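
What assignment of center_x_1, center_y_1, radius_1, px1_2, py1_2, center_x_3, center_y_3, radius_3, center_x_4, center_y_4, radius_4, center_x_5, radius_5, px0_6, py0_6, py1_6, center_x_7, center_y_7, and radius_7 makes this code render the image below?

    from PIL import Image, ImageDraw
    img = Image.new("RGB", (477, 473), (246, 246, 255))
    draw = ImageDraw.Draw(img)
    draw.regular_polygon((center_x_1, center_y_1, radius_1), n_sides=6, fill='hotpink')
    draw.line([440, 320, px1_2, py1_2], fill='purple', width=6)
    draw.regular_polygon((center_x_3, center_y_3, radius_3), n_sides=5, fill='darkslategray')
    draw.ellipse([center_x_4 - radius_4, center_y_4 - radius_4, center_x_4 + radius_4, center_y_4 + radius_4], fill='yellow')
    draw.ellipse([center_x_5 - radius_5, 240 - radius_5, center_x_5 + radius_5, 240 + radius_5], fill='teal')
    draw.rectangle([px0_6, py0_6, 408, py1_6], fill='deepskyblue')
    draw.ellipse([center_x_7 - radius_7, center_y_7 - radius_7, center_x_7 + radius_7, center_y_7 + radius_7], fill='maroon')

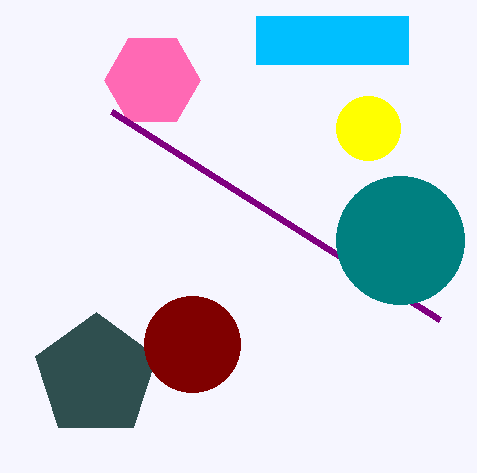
center_x_1 = 152, center_y_1 = 80, radius_1 = 48, px1_2 = 112, py1_2 = 112, center_x_3 = 96, center_y_3 = 376, radius_3 = 64, center_x_4 = 368, center_y_4 = 128, radius_4 = 32, center_x_5 = 400, radius_5 = 64, px0_6 = 256, py0_6 = 16, py1_6 = 64, center_x_7 = 192, center_y_7 = 344, radius_7 = 48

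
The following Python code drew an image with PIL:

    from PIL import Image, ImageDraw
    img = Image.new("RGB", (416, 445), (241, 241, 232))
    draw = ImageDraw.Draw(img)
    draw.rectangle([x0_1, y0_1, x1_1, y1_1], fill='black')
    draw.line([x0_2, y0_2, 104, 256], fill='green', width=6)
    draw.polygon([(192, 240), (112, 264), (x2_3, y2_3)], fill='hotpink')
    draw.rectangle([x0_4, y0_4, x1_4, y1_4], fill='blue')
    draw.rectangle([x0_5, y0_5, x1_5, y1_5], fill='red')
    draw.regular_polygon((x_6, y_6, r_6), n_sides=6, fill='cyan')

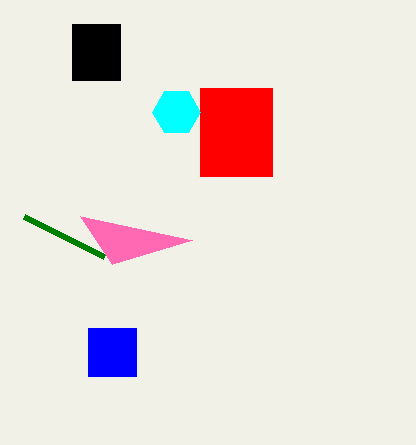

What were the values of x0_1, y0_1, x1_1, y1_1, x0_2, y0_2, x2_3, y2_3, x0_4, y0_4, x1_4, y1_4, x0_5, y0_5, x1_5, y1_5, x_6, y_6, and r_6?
x0_1 = 72; y0_1 = 24; x1_1 = 120; y1_1 = 80; x0_2 = 24; y0_2 = 216; x2_3 = 80; y2_3 = 216; x0_4 = 88; y0_4 = 328; x1_4 = 136; y1_4 = 376; x0_5 = 200; y0_5 = 88; x1_5 = 272; y1_5 = 176; x_6 = 176; y_6 = 112; r_6 = 24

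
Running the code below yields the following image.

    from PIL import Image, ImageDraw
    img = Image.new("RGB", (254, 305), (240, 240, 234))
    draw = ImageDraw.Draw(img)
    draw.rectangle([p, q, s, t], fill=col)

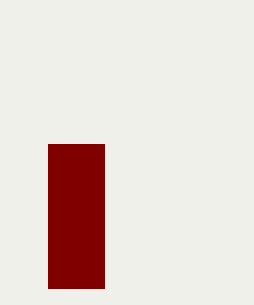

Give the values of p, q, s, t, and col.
p = 48; q = 144; s = 104; t = 288; col = 'maroon'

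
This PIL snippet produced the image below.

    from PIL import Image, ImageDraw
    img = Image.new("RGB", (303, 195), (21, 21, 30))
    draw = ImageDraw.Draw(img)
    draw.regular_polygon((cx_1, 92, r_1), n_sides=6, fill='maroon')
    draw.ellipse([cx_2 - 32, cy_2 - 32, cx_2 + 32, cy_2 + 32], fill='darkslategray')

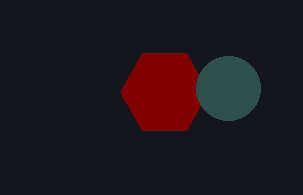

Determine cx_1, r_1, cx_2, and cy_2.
cx_1 = 164, r_1 = 44, cx_2 = 228, cy_2 = 88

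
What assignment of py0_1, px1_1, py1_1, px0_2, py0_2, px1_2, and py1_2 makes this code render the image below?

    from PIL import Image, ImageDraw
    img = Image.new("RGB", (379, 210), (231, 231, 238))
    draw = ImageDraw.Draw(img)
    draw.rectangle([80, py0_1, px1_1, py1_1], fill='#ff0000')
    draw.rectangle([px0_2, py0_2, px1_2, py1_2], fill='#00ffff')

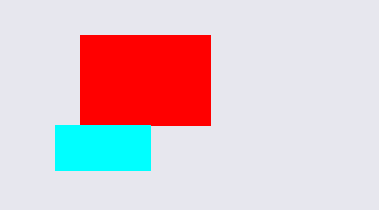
py0_1 = 35; px1_1 = 210; py1_1 = 125; px0_2 = 55; py0_2 = 125; px1_2 = 150; py1_2 = 170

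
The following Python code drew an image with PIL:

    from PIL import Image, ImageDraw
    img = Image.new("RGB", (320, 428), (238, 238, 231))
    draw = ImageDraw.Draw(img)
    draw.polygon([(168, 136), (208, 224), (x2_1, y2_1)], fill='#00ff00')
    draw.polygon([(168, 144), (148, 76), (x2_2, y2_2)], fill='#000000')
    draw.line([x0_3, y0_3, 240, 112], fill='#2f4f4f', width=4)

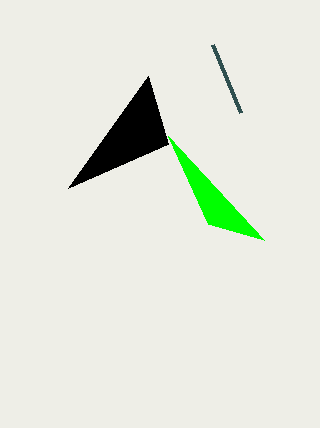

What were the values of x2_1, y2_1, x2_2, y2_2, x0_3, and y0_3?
x2_1 = 264
y2_1 = 240
x2_2 = 68
y2_2 = 188
x0_3 = 212
y0_3 = 44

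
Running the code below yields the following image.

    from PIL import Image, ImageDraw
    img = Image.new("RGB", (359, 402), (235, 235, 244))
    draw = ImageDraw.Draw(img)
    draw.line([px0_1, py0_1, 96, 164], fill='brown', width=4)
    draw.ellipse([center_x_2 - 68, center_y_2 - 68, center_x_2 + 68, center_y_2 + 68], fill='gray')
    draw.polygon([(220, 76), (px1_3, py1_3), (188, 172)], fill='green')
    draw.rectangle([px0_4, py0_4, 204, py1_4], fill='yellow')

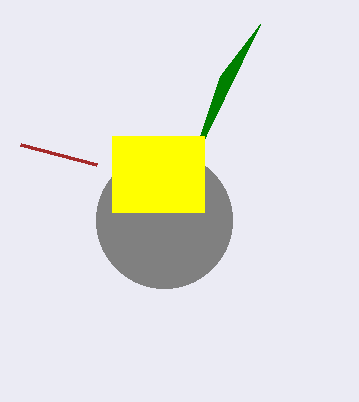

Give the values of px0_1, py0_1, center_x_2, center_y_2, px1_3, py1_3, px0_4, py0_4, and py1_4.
px0_1 = 20
py0_1 = 144
center_x_2 = 164
center_y_2 = 220
px1_3 = 260
py1_3 = 24
px0_4 = 112
py0_4 = 136
py1_4 = 212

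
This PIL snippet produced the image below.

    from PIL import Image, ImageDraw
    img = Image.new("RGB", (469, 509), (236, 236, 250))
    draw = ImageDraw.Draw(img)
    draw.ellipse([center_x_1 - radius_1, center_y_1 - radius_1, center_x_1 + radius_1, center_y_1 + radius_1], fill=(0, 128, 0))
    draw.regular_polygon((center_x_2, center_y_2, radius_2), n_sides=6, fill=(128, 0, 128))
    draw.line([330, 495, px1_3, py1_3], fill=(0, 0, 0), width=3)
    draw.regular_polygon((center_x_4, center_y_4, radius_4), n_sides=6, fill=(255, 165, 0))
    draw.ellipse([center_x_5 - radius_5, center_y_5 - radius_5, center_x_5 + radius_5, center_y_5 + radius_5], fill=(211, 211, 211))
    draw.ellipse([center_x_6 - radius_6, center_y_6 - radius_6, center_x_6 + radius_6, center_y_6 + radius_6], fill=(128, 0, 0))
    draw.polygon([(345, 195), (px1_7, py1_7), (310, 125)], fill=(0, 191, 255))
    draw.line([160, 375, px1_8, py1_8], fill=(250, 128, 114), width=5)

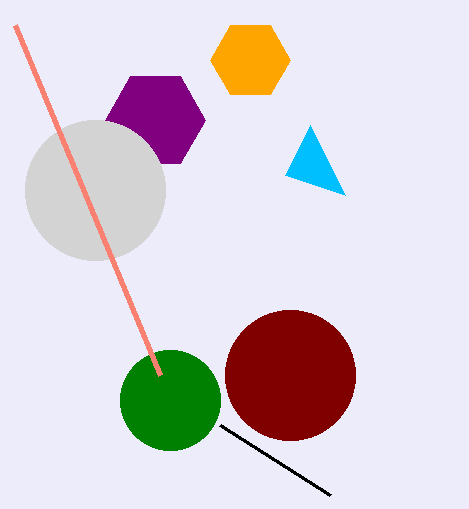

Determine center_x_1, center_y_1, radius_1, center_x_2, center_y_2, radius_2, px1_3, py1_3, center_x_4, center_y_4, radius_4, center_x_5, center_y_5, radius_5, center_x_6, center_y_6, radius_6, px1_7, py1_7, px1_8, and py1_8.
center_x_1 = 170, center_y_1 = 400, radius_1 = 50, center_x_2 = 155, center_y_2 = 120, radius_2 = 50, px1_3 = 220, py1_3 = 425, center_x_4 = 250, center_y_4 = 60, radius_4 = 40, center_x_5 = 95, center_y_5 = 190, radius_5 = 70, center_x_6 = 290, center_y_6 = 375, radius_6 = 65, px1_7 = 285, py1_7 = 175, px1_8 = 15, py1_8 = 25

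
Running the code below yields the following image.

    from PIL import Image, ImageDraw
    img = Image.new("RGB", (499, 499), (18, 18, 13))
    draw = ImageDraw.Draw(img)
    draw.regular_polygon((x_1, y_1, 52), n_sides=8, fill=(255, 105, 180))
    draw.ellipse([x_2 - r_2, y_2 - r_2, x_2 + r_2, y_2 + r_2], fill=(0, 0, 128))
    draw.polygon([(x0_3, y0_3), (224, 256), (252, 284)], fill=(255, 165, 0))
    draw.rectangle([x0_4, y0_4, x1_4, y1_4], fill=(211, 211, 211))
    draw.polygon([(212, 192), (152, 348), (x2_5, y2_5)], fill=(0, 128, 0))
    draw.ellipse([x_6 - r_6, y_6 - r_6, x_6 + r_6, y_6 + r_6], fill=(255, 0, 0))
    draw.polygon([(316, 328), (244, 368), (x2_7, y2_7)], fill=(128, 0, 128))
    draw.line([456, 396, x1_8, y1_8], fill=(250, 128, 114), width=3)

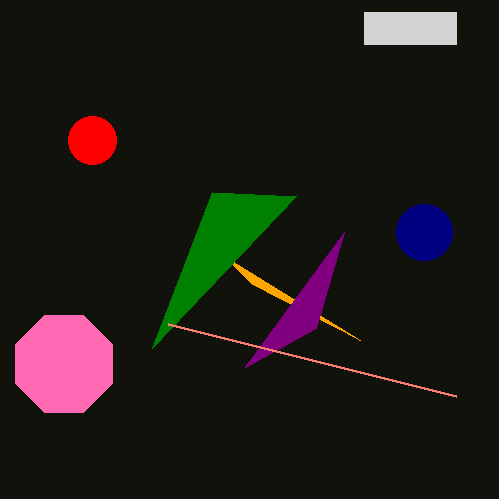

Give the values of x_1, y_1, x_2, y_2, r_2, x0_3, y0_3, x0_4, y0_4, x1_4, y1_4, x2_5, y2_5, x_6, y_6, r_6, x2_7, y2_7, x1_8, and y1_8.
x_1 = 64, y_1 = 364, x_2 = 424, y_2 = 232, r_2 = 28, x0_3 = 360, y0_3 = 340, x0_4 = 364, y0_4 = 12, x1_4 = 456, y1_4 = 44, x2_5 = 296, y2_5 = 196, x_6 = 92, y_6 = 140, r_6 = 24, x2_7 = 344, y2_7 = 232, x1_8 = 168, y1_8 = 324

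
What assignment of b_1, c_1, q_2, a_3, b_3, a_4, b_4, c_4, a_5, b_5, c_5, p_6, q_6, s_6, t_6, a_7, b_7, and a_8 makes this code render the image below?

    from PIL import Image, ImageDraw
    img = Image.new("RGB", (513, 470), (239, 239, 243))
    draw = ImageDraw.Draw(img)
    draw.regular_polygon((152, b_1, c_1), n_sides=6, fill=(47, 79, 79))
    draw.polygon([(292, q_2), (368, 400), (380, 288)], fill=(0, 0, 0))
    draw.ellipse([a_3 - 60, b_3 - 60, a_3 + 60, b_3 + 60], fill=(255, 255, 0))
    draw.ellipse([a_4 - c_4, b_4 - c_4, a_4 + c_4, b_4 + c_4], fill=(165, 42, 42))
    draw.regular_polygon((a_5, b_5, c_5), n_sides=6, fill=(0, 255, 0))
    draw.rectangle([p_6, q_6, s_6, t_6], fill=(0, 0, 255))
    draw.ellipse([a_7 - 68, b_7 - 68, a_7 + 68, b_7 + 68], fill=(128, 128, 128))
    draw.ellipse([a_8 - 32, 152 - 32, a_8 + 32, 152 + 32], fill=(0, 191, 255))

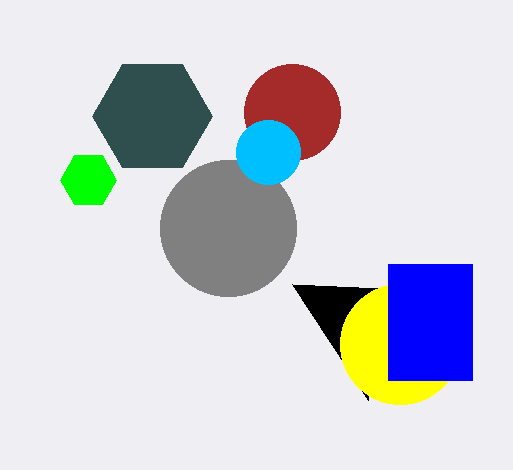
b_1 = 116
c_1 = 60
q_2 = 284
a_3 = 400
b_3 = 344
a_4 = 292
b_4 = 112
c_4 = 48
a_5 = 88
b_5 = 180
c_5 = 28
p_6 = 388
q_6 = 264
s_6 = 472
t_6 = 380
a_7 = 228
b_7 = 228
a_8 = 268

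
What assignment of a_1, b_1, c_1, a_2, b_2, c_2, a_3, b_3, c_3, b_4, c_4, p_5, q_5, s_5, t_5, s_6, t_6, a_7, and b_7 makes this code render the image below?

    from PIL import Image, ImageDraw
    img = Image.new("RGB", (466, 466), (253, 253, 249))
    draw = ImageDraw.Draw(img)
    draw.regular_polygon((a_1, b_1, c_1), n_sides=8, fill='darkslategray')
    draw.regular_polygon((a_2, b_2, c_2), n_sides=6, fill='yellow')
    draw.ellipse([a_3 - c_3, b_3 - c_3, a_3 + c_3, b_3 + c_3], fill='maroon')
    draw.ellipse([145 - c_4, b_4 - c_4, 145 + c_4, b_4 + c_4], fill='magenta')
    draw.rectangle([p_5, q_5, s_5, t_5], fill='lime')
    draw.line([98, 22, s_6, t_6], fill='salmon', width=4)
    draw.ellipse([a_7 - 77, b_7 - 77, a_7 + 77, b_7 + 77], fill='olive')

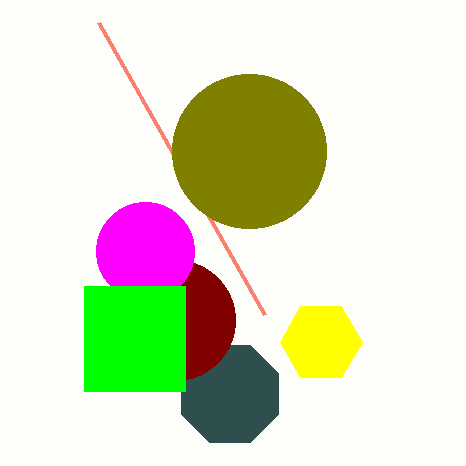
a_1 = 230
b_1 = 394
c_1 = 53
a_2 = 321
b_2 = 342
c_2 = 41
a_3 = 175
b_3 = 320
c_3 = 60
b_4 = 251
c_4 = 49
p_5 = 84
q_5 = 286
s_5 = 185
t_5 = 391
s_6 = 264
t_6 = 314
a_7 = 249
b_7 = 151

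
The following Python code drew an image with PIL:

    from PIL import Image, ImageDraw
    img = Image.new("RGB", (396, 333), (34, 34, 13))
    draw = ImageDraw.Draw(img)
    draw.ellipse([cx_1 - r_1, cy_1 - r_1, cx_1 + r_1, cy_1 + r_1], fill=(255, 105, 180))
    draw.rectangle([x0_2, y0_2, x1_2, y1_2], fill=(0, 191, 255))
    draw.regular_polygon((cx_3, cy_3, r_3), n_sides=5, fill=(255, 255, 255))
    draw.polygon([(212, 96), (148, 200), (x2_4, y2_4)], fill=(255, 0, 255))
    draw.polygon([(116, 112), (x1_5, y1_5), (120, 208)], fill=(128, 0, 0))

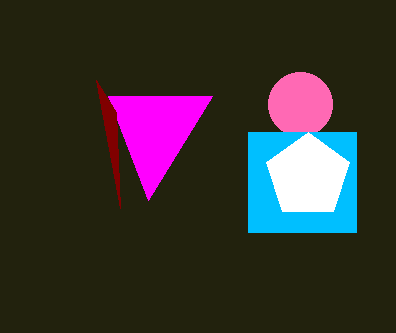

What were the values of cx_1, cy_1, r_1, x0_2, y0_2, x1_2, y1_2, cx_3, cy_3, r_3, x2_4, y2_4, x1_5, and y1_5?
cx_1 = 300
cy_1 = 104
r_1 = 32
x0_2 = 248
y0_2 = 132
x1_2 = 356
y1_2 = 232
cx_3 = 308
cy_3 = 176
r_3 = 44
x2_4 = 108
y2_4 = 96
x1_5 = 96
y1_5 = 80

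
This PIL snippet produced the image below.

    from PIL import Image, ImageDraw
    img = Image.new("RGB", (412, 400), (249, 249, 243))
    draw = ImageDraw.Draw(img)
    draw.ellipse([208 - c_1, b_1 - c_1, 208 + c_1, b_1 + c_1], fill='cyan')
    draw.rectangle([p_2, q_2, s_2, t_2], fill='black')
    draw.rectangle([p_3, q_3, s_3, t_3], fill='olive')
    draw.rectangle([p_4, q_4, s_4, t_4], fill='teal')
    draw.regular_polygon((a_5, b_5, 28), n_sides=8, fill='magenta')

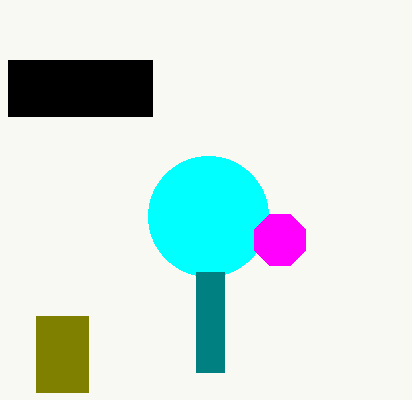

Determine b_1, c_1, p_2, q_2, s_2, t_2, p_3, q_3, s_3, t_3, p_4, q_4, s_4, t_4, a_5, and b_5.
b_1 = 216; c_1 = 60; p_2 = 8; q_2 = 60; s_2 = 152; t_2 = 116; p_3 = 36; q_3 = 316; s_3 = 88; t_3 = 392; p_4 = 196; q_4 = 272; s_4 = 224; t_4 = 372; a_5 = 280; b_5 = 240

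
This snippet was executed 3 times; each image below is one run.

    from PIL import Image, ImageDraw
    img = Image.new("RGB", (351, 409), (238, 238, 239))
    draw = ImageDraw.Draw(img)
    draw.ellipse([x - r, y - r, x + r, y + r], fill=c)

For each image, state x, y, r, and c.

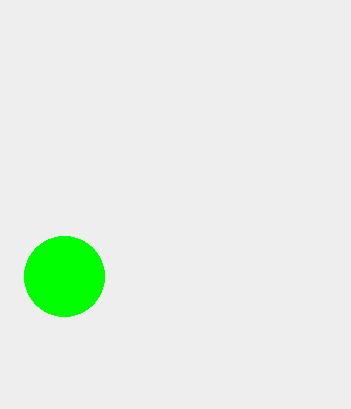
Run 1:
x = 64; y = 276; r = 40; c = 'lime'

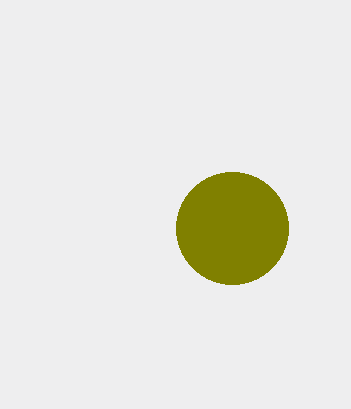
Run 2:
x = 232
y = 228
r = 56
c = 'olive'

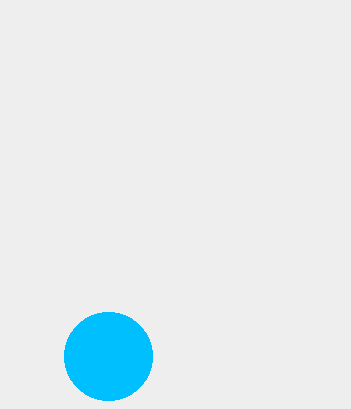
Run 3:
x = 108; y = 356; r = 44; c = 'deepskyblue'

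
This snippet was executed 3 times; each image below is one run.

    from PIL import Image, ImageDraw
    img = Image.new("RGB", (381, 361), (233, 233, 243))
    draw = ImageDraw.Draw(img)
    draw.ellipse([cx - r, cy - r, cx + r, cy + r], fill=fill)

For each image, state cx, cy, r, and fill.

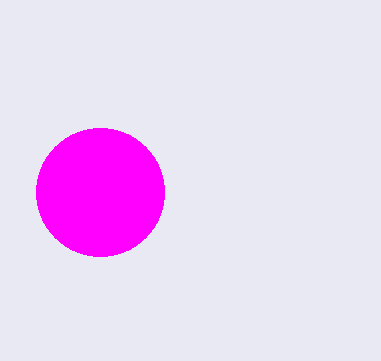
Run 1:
cx = 100
cy = 192
r = 64
fill = 'magenta'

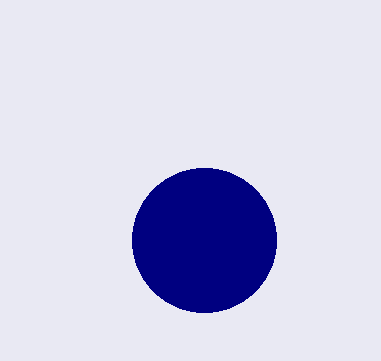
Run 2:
cx = 204, cy = 240, r = 72, fill = 'navy'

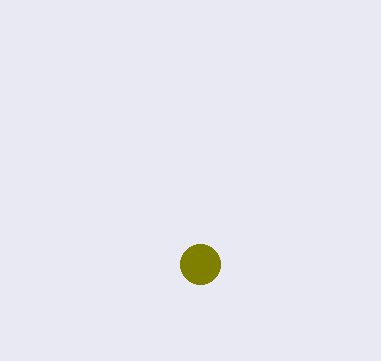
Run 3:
cx = 200, cy = 264, r = 20, fill = 'olive'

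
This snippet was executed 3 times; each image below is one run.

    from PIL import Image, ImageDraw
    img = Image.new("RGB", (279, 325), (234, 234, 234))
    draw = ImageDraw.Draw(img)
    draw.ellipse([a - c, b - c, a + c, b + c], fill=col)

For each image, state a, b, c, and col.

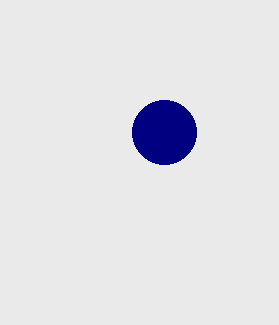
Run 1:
a = 164, b = 132, c = 32, col = 'navy'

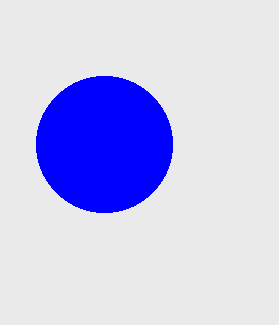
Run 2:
a = 104; b = 144; c = 68; col = 'blue'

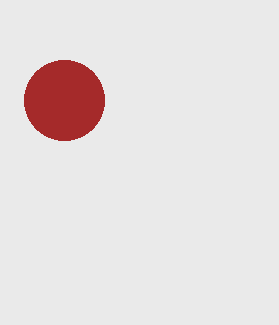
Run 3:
a = 64; b = 100; c = 40; col = 'brown'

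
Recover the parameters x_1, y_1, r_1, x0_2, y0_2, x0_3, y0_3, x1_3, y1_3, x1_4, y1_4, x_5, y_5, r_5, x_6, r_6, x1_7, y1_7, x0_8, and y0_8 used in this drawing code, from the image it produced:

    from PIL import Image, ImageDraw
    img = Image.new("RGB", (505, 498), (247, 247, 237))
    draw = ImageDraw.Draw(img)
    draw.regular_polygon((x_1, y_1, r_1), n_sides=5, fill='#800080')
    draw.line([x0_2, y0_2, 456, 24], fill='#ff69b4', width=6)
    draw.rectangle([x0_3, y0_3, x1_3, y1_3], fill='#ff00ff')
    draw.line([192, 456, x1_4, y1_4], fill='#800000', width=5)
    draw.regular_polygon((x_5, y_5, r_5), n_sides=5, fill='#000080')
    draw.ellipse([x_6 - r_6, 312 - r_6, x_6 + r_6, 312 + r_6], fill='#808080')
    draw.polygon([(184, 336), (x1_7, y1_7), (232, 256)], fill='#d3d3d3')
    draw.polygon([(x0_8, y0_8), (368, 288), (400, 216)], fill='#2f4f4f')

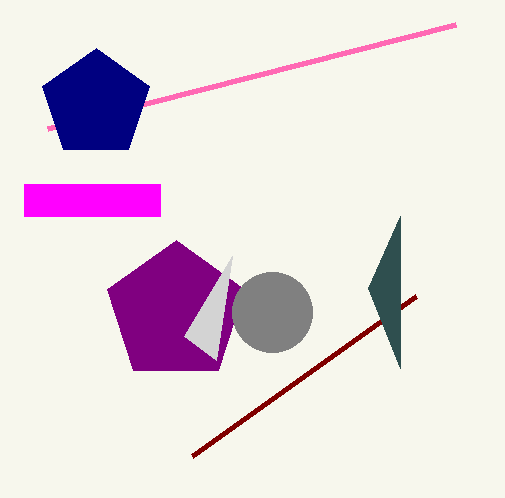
x_1 = 176, y_1 = 312, r_1 = 72, x0_2 = 48, y0_2 = 128, x0_3 = 24, y0_3 = 184, x1_3 = 160, y1_3 = 216, x1_4 = 416, y1_4 = 296, x_5 = 96, y_5 = 104, r_5 = 56, x_6 = 272, r_6 = 40, x1_7 = 216, y1_7 = 360, x0_8 = 400, y0_8 = 368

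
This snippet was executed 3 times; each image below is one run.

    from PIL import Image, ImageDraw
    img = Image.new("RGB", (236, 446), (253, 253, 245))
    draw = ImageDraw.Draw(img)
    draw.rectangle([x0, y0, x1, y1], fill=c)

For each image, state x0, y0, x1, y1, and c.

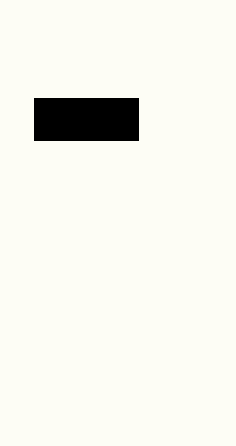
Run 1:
x0 = 34, y0 = 98, x1 = 138, y1 = 140, c = 'black'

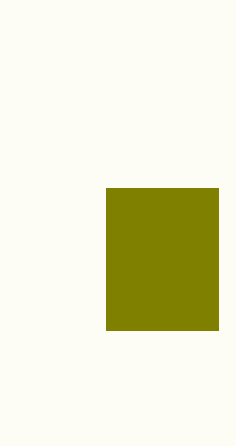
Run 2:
x0 = 106
y0 = 188
x1 = 218
y1 = 330
c = 'olive'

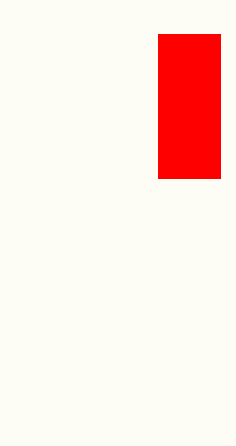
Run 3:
x0 = 158; y0 = 34; x1 = 220; y1 = 178; c = 'red'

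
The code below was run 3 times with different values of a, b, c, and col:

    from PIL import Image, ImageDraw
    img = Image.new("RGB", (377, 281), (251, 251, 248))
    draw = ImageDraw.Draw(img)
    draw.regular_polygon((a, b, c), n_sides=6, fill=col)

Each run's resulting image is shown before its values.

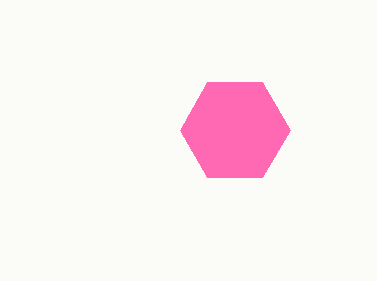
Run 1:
a = 235; b = 130; c = 55; col = 'hotpink'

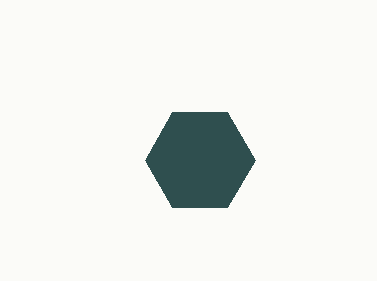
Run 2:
a = 200
b = 160
c = 55
col = 'darkslategray'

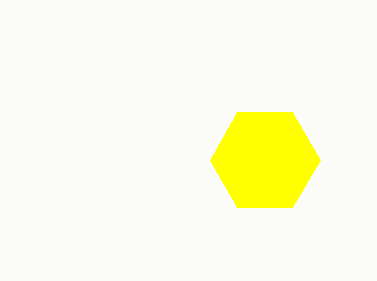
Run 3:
a = 265, b = 160, c = 55, col = 'yellow'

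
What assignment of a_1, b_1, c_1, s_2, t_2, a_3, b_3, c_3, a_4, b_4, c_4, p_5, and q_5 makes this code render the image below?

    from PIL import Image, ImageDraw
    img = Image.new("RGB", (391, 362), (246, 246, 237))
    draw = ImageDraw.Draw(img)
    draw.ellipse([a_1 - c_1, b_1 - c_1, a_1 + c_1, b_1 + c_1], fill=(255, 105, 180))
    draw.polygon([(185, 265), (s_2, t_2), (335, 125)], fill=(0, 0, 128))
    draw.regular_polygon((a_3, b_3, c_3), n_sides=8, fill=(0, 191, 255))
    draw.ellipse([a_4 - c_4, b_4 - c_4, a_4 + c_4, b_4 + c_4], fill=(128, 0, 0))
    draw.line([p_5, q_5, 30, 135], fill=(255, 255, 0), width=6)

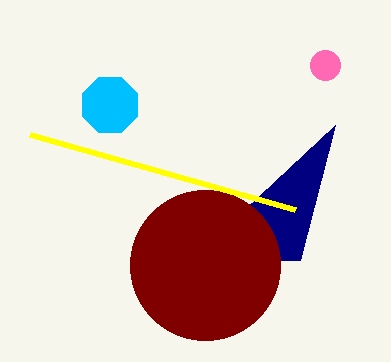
a_1 = 325; b_1 = 65; c_1 = 15; s_2 = 300; t_2 = 260; a_3 = 110; b_3 = 105; c_3 = 30; a_4 = 205; b_4 = 265; c_4 = 75; p_5 = 295; q_5 = 210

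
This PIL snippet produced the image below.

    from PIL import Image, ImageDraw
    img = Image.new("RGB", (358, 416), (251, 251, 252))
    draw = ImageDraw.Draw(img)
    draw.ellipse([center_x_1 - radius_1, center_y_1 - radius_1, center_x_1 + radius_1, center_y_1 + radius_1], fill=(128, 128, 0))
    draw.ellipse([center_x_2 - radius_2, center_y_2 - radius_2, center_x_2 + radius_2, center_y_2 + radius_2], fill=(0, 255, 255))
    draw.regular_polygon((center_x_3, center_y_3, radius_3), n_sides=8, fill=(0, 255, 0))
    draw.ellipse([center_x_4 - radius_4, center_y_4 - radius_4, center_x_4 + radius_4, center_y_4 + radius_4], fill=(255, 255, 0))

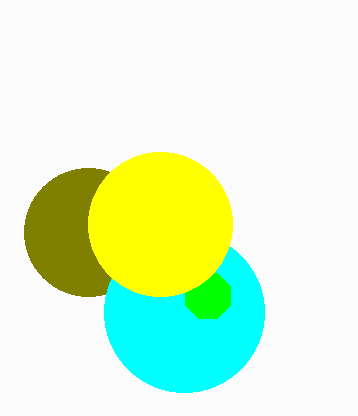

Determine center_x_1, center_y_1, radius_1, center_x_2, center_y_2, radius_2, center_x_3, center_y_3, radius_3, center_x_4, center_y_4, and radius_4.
center_x_1 = 88, center_y_1 = 232, radius_1 = 64, center_x_2 = 184, center_y_2 = 312, radius_2 = 80, center_x_3 = 208, center_y_3 = 296, radius_3 = 24, center_x_4 = 160, center_y_4 = 224, radius_4 = 72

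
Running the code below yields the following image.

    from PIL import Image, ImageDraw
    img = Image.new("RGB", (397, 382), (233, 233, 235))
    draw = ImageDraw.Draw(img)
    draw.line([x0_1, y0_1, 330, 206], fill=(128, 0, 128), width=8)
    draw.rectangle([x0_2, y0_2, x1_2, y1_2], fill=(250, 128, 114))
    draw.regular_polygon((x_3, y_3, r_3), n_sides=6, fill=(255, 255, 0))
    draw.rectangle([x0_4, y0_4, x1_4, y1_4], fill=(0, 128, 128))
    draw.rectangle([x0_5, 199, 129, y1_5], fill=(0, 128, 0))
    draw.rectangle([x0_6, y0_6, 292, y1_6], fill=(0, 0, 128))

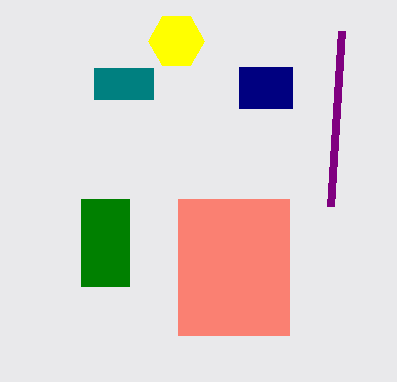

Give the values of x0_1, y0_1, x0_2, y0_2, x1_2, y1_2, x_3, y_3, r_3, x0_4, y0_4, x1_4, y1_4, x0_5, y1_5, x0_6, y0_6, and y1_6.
x0_1 = 341
y0_1 = 31
x0_2 = 178
y0_2 = 199
x1_2 = 289
y1_2 = 335
x_3 = 176
y_3 = 41
r_3 = 28
x0_4 = 94
y0_4 = 68
x1_4 = 153
y1_4 = 99
x0_5 = 81
y1_5 = 286
x0_6 = 239
y0_6 = 67
y1_6 = 108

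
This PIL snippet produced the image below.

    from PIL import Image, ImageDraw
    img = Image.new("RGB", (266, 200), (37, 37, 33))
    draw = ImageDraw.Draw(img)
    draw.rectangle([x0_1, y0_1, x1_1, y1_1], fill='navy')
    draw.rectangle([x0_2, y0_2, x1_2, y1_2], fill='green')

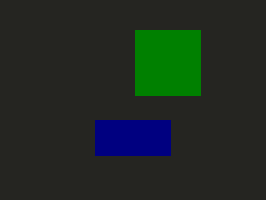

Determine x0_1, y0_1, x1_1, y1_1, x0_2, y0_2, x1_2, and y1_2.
x0_1 = 95, y0_1 = 120, x1_1 = 170, y1_1 = 155, x0_2 = 135, y0_2 = 30, x1_2 = 200, y1_2 = 95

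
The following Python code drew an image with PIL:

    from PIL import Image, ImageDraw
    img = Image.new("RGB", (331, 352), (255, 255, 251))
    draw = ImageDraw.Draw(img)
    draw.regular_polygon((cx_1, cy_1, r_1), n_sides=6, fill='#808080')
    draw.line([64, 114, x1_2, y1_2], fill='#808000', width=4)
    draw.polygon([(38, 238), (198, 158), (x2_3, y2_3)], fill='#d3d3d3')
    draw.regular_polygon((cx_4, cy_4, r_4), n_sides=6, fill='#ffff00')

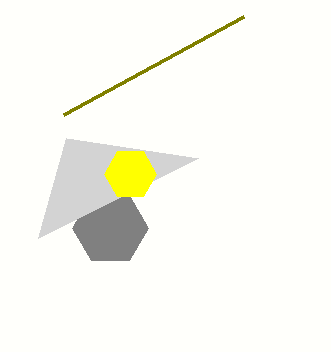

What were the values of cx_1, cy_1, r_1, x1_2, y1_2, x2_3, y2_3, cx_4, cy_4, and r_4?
cx_1 = 110
cy_1 = 228
r_1 = 38
x1_2 = 244
y1_2 = 16
x2_3 = 66
y2_3 = 138
cx_4 = 130
cy_4 = 174
r_4 = 26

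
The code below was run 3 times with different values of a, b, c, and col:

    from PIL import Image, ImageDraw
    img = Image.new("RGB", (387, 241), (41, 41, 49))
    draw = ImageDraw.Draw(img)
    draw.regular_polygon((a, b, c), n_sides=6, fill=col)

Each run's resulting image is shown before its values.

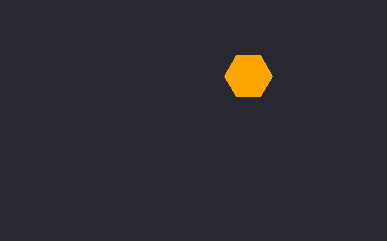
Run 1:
a = 248, b = 76, c = 24, col = 'orange'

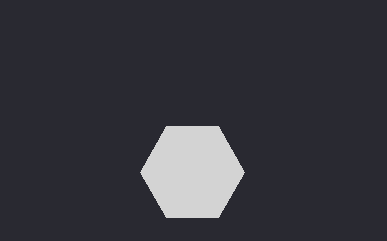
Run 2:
a = 192, b = 172, c = 52, col = 'lightgray'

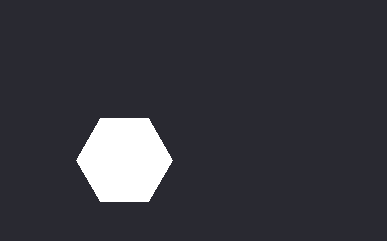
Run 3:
a = 124
b = 160
c = 48
col = 'white'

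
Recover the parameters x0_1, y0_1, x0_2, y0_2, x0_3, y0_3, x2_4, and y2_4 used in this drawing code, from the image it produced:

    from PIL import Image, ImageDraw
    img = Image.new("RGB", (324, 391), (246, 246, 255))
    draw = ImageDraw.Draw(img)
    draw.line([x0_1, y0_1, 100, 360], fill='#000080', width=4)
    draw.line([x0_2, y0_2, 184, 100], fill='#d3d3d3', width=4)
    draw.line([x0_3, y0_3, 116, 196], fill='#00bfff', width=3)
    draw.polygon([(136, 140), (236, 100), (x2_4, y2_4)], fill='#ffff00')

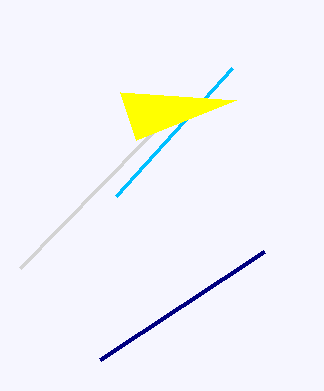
x0_1 = 264
y0_1 = 252
x0_2 = 20
y0_2 = 268
x0_3 = 232
y0_3 = 68
x2_4 = 120
y2_4 = 92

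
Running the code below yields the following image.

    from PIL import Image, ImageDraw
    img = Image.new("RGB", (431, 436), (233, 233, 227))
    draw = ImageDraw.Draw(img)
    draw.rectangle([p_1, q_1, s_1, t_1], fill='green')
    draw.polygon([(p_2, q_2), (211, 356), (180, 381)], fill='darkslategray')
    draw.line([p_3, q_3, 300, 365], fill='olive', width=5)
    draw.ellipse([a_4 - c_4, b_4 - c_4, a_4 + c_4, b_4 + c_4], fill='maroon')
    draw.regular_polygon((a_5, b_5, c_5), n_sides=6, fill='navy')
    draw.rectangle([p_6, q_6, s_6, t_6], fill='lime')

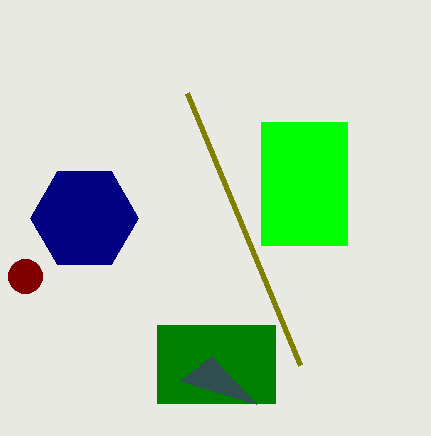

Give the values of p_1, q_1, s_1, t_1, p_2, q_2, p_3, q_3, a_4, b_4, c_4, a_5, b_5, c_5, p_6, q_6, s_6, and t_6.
p_1 = 157, q_1 = 325, s_1 = 275, t_1 = 403, p_2 = 256, q_2 = 404, p_3 = 187, q_3 = 93, a_4 = 25, b_4 = 276, c_4 = 17, a_5 = 84, b_5 = 218, c_5 = 54, p_6 = 261, q_6 = 122, s_6 = 347, t_6 = 245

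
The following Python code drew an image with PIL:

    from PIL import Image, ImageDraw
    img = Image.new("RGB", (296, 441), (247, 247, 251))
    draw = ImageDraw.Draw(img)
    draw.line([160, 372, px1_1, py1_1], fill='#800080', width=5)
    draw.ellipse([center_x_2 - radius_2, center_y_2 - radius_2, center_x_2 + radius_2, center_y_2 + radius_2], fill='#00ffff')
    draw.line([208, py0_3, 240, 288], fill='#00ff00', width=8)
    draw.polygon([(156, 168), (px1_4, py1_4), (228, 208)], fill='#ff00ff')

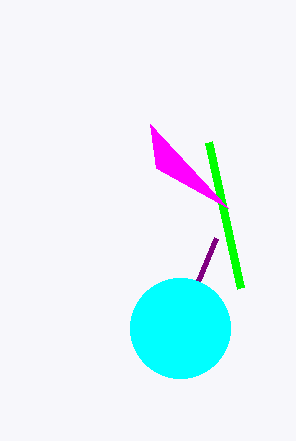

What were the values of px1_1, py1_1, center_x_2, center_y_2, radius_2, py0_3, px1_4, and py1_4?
px1_1 = 216; py1_1 = 238; center_x_2 = 180; center_y_2 = 328; radius_2 = 50; py0_3 = 142; px1_4 = 150; py1_4 = 124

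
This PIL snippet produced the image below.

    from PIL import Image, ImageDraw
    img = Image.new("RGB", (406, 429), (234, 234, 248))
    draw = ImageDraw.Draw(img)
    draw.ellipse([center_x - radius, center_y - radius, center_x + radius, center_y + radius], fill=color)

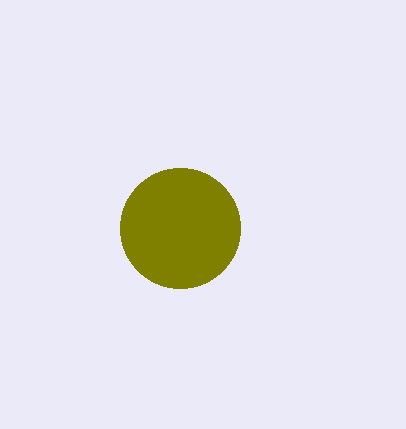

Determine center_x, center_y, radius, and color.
center_x = 180; center_y = 228; radius = 60; color = 'olive'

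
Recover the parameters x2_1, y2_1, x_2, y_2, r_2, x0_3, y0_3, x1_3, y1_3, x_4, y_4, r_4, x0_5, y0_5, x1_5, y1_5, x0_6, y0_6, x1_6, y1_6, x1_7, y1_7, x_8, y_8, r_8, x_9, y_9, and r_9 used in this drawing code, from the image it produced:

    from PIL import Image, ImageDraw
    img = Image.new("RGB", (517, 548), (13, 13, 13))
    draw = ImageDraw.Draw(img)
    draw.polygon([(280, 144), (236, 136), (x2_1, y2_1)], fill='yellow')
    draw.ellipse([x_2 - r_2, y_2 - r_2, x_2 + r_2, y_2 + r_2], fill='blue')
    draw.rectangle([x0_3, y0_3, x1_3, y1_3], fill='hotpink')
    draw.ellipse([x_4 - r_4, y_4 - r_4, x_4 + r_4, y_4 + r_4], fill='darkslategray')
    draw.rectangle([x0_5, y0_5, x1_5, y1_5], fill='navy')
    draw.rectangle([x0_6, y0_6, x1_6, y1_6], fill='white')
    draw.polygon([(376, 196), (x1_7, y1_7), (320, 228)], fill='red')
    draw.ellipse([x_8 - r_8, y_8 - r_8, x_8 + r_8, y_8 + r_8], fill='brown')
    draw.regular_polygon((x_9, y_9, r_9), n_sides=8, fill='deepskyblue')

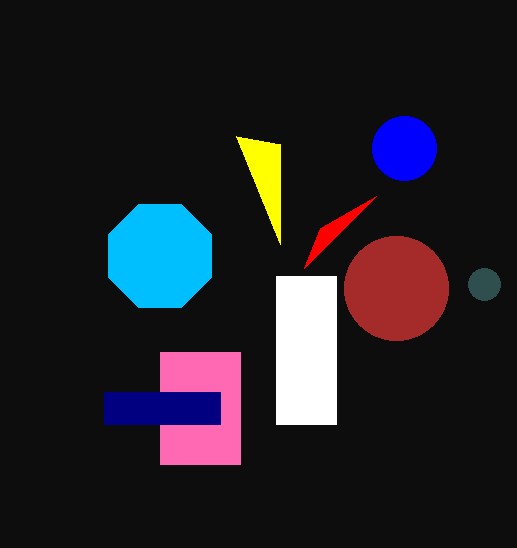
x2_1 = 280; y2_1 = 244; x_2 = 404; y_2 = 148; r_2 = 32; x0_3 = 160; y0_3 = 352; x1_3 = 240; y1_3 = 464; x_4 = 484; y_4 = 284; r_4 = 16; x0_5 = 104; y0_5 = 392; x1_5 = 220; y1_5 = 424; x0_6 = 276; y0_6 = 276; x1_6 = 336; y1_6 = 424; x1_7 = 304; y1_7 = 268; x_8 = 396; y_8 = 288; r_8 = 52; x_9 = 160; y_9 = 256; r_9 = 56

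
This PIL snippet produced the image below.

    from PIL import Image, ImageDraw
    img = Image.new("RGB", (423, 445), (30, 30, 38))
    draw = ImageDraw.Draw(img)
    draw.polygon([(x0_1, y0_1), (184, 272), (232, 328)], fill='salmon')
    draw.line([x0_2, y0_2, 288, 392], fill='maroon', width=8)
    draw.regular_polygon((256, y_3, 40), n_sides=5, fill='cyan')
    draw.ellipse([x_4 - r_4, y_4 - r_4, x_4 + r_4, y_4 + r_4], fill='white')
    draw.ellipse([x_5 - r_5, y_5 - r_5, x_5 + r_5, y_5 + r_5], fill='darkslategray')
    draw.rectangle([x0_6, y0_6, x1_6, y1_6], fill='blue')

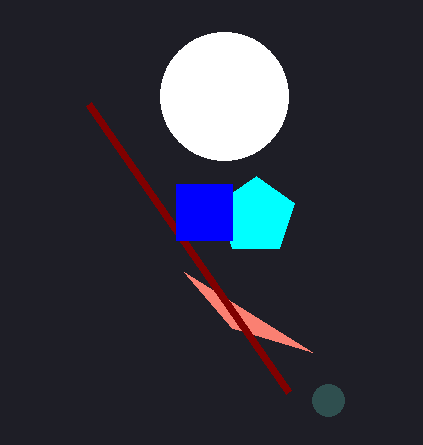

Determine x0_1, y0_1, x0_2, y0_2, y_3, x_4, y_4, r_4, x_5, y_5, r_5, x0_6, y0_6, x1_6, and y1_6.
x0_1 = 312
y0_1 = 352
x0_2 = 88
y0_2 = 104
y_3 = 216
x_4 = 224
y_4 = 96
r_4 = 64
x_5 = 328
y_5 = 400
r_5 = 16
x0_6 = 176
y0_6 = 184
x1_6 = 232
y1_6 = 240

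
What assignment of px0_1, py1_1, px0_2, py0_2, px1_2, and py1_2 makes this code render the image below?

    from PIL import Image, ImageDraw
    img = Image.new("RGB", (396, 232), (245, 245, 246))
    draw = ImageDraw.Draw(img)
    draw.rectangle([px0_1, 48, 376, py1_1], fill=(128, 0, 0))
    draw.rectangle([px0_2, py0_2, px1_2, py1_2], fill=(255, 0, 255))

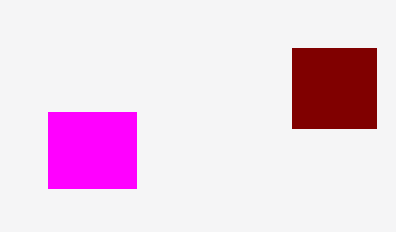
px0_1 = 292
py1_1 = 128
px0_2 = 48
py0_2 = 112
px1_2 = 136
py1_2 = 188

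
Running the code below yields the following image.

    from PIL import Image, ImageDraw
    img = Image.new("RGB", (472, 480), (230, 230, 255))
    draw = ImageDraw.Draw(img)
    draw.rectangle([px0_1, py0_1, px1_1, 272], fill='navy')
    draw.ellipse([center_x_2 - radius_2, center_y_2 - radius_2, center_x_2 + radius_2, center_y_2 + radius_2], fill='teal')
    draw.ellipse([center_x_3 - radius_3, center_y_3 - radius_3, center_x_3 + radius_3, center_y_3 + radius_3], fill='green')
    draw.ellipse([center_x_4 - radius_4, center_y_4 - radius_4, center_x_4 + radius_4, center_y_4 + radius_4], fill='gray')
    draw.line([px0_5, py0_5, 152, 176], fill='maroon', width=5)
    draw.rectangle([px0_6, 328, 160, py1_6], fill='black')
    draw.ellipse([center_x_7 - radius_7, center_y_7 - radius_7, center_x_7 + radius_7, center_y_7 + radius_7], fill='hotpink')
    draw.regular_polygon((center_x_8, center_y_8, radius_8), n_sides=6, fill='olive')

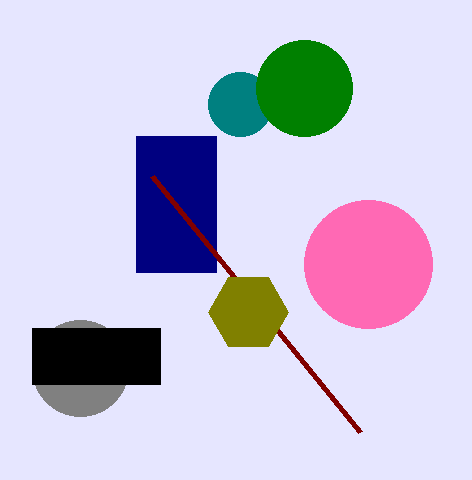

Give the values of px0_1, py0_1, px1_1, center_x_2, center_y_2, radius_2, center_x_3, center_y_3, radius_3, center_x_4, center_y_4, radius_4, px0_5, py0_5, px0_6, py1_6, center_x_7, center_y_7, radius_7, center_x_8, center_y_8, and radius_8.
px0_1 = 136, py0_1 = 136, px1_1 = 216, center_x_2 = 240, center_y_2 = 104, radius_2 = 32, center_x_3 = 304, center_y_3 = 88, radius_3 = 48, center_x_4 = 80, center_y_4 = 368, radius_4 = 48, px0_5 = 360, py0_5 = 432, px0_6 = 32, py1_6 = 384, center_x_7 = 368, center_y_7 = 264, radius_7 = 64, center_x_8 = 248, center_y_8 = 312, radius_8 = 40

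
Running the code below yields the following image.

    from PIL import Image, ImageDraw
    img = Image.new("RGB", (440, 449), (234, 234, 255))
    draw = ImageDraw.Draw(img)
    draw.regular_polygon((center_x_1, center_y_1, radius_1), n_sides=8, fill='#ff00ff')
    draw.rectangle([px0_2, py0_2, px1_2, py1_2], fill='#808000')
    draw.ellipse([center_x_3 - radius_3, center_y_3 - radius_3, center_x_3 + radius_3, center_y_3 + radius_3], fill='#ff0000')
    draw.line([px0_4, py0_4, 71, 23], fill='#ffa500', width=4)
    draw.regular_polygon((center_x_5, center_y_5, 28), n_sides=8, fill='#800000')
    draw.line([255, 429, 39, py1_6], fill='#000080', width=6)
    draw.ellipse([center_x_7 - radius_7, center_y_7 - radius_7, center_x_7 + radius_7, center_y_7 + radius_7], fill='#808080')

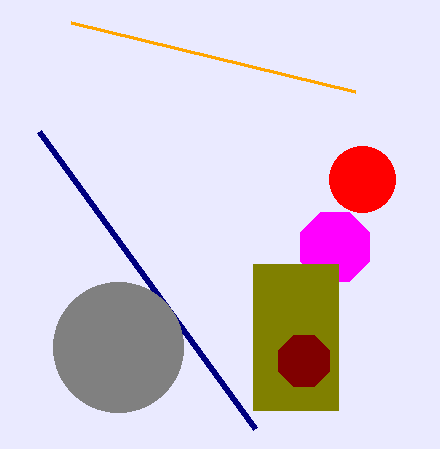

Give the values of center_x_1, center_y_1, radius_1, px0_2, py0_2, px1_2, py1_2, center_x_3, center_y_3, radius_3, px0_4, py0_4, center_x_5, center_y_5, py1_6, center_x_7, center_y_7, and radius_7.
center_x_1 = 335; center_y_1 = 247; radius_1 = 37; px0_2 = 253; py0_2 = 264; px1_2 = 338; py1_2 = 410; center_x_3 = 362; center_y_3 = 179; radius_3 = 33; px0_4 = 355; py0_4 = 92; center_x_5 = 304; center_y_5 = 361; py1_6 = 132; center_x_7 = 118; center_y_7 = 347; radius_7 = 65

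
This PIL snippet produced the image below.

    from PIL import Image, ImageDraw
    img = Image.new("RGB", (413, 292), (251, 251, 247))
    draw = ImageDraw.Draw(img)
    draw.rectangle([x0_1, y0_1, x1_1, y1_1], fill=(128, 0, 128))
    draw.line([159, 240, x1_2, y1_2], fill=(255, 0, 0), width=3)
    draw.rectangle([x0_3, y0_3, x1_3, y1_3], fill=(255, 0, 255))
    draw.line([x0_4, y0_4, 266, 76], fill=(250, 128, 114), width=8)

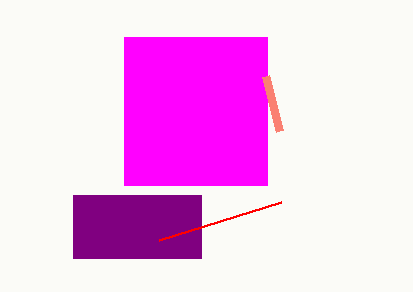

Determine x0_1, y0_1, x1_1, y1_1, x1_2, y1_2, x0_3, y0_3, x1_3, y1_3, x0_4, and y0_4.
x0_1 = 73; y0_1 = 195; x1_1 = 201; y1_1 = 258; x1_2 = 281; y1_2 = 202; x0_3 = 124; y0_3 = 37; x1_3 = 267; y1_3 = 185; x0_4 = 280; y0_4 = 131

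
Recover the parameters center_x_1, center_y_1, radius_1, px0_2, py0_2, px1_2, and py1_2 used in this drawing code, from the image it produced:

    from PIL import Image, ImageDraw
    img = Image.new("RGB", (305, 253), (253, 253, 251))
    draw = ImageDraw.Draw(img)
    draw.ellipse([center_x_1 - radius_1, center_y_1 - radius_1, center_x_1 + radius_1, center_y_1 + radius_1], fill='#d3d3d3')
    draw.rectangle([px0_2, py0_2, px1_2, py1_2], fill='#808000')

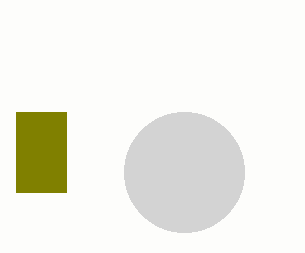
center_x_1 = 184; center_y_1 = 172; radius_1 = 60; px0_2 = 16; py0_2 = 112; px1_2 = 66; py1_2 = 192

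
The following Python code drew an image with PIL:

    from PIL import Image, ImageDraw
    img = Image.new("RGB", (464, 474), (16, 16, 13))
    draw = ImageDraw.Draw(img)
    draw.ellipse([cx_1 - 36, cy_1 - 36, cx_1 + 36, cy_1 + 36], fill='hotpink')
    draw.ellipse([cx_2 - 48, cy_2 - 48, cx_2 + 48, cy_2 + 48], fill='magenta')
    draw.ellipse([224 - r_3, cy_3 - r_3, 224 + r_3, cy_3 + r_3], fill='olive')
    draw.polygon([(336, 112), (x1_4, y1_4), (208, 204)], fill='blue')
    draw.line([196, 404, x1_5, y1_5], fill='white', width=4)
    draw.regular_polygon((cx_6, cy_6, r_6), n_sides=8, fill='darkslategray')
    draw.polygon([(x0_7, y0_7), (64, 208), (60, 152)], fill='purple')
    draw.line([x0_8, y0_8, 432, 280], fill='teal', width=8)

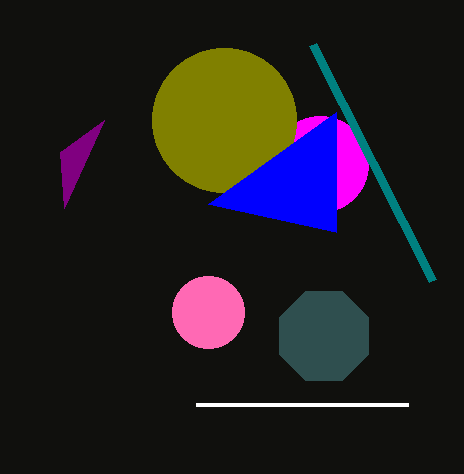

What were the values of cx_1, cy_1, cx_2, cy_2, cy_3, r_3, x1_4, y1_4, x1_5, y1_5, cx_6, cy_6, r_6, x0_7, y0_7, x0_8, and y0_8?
cx_1 = 208; cy_1 = 312; cx_2 = 320; cy_2 = 164; cy_3 = 120; r_3 = 72; x1_4 = 336; y1_4 = 232; x1_5 = 408; y1_5 = 404; cx_6 = 324; cy_6 = 336; r_6 = 48; x0_7 = 104; y0_7 = 120; x0_8 = 312; y0_8 = 44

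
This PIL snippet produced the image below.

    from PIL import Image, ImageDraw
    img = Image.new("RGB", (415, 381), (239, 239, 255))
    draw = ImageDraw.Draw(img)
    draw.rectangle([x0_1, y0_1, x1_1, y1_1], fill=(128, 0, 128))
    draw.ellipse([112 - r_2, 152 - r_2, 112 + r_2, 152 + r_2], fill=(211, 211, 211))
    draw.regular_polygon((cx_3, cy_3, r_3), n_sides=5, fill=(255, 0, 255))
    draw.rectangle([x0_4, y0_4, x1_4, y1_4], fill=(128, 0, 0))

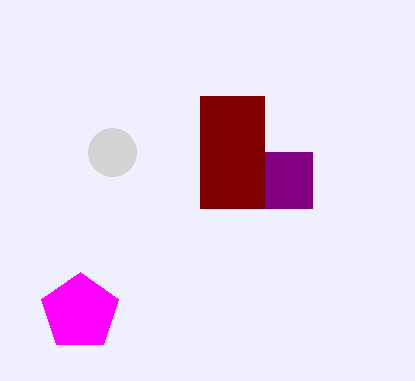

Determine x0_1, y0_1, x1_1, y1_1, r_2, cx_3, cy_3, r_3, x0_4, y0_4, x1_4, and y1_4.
x0_1 = 200; y0_1 = 152; x1_1 = 312; y1_1 = 208; r_2 = 24; cx_3 = 80; cy_3 = 312; r_3 = 40; x0_4 = 200; y0_4 = 96; x1_4 = 264; y1_4 = 208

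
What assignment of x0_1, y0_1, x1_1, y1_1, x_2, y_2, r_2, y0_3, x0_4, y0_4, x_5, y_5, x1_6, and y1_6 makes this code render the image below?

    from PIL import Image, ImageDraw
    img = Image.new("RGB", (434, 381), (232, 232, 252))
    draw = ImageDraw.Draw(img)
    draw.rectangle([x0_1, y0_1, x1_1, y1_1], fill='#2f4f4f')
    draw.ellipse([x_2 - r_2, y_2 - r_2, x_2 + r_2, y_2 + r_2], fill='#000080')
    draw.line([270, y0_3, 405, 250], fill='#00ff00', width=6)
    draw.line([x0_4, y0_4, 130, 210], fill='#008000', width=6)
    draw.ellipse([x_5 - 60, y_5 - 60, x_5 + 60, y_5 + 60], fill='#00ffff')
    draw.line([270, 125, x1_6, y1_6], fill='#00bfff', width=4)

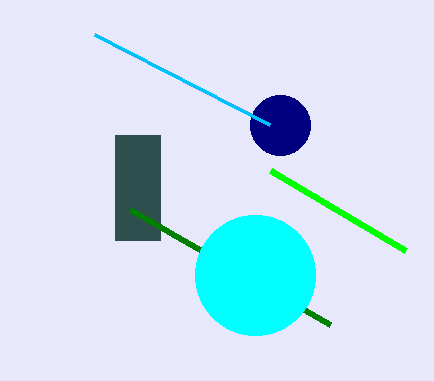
x0_1 = 115
y0_1 = 135
x1_1 = 160
y1_1 = 240
x_2 = 280
y_2 = 125
r_2 = 30
y0_3 = 170
x0_4 = 330
y0_4 = 325
x_5 = 255
y_5 = 275
x1_6 = 95
y1_6 = 35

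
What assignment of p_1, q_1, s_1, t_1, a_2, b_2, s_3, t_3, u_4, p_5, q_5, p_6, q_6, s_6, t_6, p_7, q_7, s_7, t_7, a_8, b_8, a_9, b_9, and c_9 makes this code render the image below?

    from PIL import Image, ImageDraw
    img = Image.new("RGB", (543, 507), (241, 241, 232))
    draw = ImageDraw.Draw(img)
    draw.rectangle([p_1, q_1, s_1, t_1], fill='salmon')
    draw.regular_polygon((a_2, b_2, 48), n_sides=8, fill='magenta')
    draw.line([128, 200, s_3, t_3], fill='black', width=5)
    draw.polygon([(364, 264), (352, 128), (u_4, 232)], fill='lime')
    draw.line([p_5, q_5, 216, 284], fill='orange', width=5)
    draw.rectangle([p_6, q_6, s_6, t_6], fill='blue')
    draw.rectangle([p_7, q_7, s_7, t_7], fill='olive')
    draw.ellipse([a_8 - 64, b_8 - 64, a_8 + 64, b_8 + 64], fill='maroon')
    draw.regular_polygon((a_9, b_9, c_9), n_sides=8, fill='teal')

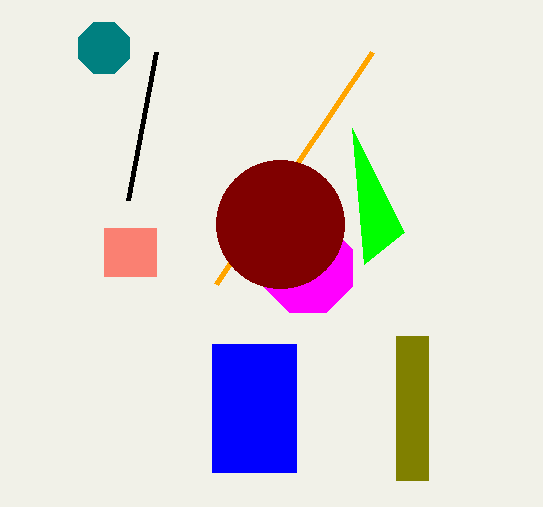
p_1 = 104; q_1 = 228; s_1 = 156; t_1 = 276; a_2 = 308; b_2 = 268; s_3 = 156; t_3 = 52; u_4 = 404; p_5 = 372; q_5 = 52; p_6 = 212; q_6 = 344; s_6 = 296; t_6 = 472; p_7 = 396; q_7 = 336; s_7 = 428; t_7 = 480; a_8 = 280; b_8 = 224; a_9 = 104; b_9 = 48; c_9 = 28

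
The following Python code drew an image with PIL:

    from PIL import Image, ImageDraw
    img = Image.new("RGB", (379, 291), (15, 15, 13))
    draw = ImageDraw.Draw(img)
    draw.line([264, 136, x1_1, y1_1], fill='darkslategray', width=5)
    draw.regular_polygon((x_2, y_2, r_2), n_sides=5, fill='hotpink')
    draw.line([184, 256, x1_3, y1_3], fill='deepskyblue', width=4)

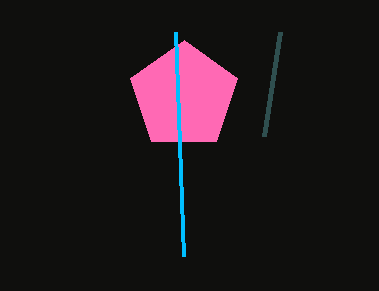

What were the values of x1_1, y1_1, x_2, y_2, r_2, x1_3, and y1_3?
x1_1 = 280
y1_1 = 32
x_2 = 184
y_2 = 96
r_2 = 56
x1_3 = 176
y1_3 = 32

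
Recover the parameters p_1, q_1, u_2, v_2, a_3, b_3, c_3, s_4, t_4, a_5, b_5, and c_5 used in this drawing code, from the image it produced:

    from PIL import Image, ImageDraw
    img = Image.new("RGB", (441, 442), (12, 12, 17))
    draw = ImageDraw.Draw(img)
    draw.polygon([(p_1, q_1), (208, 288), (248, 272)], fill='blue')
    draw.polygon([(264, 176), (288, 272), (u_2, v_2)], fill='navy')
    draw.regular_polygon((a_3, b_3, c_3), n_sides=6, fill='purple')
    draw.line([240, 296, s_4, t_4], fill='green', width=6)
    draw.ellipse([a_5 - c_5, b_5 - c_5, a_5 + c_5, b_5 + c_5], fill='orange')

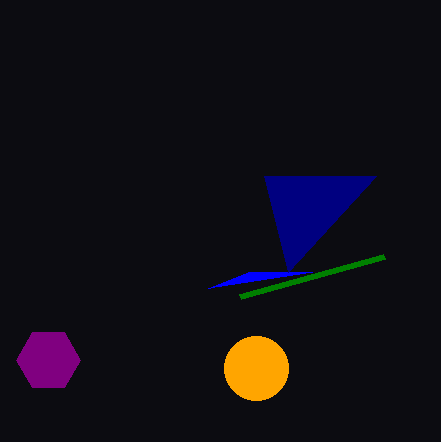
p_1 = 312; q_1 = 272; u_2 = 376; v_2 = 176; a_3 = 48; b_3 = 360; c_3 = 32; s_4 = 384; t_4 = 256; a_5 = 256; b_5 = 368; c_5 = 32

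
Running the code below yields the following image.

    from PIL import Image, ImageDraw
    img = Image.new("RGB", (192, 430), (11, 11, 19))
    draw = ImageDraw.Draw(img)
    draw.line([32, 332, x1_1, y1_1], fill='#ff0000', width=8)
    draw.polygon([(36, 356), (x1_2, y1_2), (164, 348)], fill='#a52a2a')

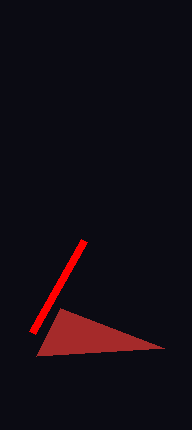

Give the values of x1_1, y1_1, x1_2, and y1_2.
x1_1 = 84, y1_1 = 240, x1_2 = 60, y1_2 = 308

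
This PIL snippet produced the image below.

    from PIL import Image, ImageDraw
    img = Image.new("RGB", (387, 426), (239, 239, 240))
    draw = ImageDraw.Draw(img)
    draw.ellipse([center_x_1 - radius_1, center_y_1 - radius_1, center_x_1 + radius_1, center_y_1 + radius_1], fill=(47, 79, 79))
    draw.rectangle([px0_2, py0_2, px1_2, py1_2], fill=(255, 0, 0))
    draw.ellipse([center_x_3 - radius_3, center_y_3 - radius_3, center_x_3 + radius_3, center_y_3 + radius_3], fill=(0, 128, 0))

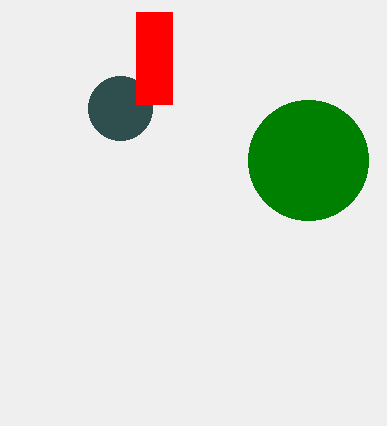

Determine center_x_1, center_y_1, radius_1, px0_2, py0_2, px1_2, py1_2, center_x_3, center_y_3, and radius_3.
center_x_1 = 120
center_y_1 = 108
radius_1 = 32
px0_2 = 136
py0_2 = 12
px1_2 = 172
py1_2 = 104
center_x_3 = 308
center_y_3 = 160
radius_3 = 60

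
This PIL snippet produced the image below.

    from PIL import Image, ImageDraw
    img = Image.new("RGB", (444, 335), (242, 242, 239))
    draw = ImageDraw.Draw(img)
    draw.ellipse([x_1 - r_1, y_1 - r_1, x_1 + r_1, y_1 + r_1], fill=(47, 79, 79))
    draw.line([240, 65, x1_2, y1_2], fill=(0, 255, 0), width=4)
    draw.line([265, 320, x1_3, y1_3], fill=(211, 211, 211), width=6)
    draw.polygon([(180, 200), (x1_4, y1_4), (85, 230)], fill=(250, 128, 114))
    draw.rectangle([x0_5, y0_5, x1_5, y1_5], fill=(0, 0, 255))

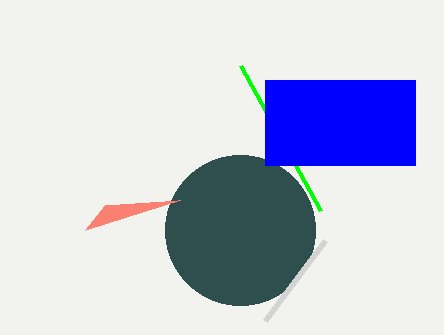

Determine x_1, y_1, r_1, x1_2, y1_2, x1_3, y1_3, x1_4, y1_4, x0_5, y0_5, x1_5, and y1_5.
x_1 = 240; y_1 = 230; r_1 = 75; x1_2 = 320; y1_2 = 210; x1_3 = 325; y1_3 = 240; x1_4 = 105; y1_4 = 205; x0_5 = 265; y0_5 = 80; x1_5 = 415; y1_5 = 165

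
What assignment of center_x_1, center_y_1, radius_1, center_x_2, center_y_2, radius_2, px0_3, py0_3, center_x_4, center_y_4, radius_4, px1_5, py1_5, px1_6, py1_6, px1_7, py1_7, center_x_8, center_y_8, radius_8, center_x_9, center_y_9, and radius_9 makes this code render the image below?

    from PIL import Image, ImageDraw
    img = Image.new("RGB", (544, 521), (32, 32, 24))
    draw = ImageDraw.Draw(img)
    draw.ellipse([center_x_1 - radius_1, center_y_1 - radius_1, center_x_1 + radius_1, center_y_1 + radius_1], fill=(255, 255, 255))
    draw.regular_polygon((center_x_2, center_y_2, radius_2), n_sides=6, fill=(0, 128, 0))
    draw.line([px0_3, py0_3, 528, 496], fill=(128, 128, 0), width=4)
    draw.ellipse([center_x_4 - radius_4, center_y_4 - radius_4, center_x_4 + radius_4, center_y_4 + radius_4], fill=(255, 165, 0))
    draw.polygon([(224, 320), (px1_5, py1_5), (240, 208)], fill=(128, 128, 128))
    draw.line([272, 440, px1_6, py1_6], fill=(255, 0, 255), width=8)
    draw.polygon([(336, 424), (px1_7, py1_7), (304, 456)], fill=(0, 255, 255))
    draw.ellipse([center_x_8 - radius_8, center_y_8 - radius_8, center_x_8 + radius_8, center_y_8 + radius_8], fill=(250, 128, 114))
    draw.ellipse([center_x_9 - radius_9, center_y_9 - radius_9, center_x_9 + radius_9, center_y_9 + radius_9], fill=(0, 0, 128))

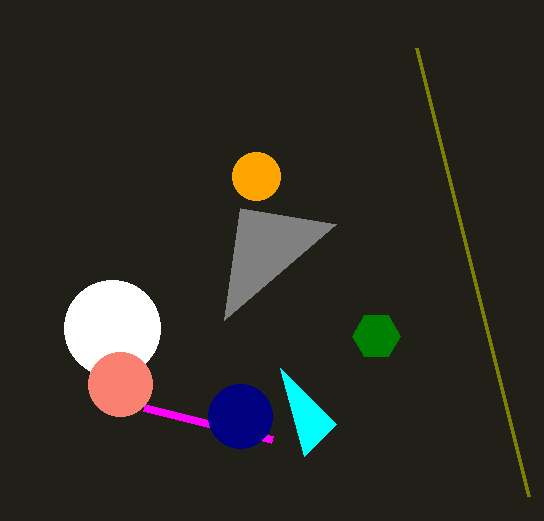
center_x_1 = 112, center_y_1 = 328, radius_1 = 48, center_x_2 = 376, center_y_2 = 336, radius_2 = 24, px0_3 = 416, py0_3 = 48, center_x_4 = 256, center_y_4 = 176, radius_4 = 24, px1_5 = 336, py1_5 = 224, px1_6 = 144, py1_6 = 408, px1_7 = 280, py1_7 = 368, center_x_8 = 120, center_y_8 = 384, radius_8 = 32, center_x_9 = 240, center_y_9 = 416, radius_9 = 32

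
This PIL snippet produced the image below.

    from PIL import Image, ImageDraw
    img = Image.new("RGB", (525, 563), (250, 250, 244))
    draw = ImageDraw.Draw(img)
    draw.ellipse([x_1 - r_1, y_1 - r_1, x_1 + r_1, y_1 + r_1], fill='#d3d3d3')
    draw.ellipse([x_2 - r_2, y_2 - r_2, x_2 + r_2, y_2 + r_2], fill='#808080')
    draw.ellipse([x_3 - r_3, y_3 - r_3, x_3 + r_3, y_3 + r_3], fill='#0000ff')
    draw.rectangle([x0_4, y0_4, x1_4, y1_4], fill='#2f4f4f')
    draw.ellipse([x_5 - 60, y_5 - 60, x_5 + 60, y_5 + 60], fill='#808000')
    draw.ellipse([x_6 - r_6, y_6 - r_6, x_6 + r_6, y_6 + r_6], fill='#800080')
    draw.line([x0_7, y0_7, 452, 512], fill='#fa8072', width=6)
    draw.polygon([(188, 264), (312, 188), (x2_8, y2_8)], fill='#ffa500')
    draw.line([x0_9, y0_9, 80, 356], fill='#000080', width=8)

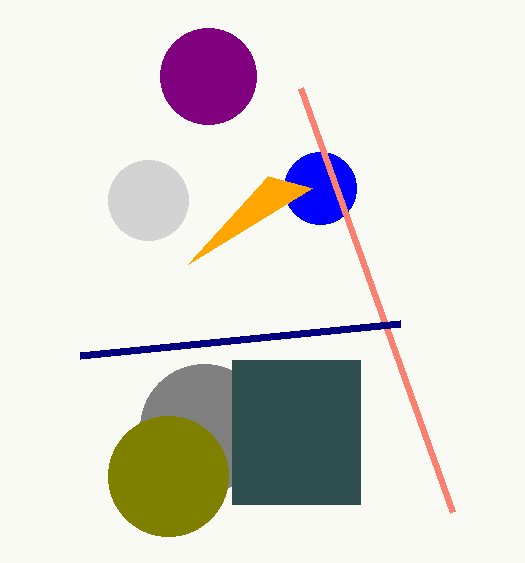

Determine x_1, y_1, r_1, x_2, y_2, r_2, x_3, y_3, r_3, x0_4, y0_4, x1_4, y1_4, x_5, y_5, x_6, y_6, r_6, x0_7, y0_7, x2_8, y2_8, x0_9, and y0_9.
x_1 = 148, y_1 = 200, r_1 = 40, x_2 = 204, y_2 = 428, r_2 = 64, x_3 = 320, y_3 = 188, r_3 = 36, x0_4 = 232, y0_4 = 360, x1_4 = 360, y1_4 = 504, x_5 = 168, y_5 = 476, x_6 = 208, y_6 = 76, r_6 = 48, x0_7 = 300, y0_7 = 88, x2_8 = 268, y2_8 = 176, x0_9 = 400, y0_9 = 324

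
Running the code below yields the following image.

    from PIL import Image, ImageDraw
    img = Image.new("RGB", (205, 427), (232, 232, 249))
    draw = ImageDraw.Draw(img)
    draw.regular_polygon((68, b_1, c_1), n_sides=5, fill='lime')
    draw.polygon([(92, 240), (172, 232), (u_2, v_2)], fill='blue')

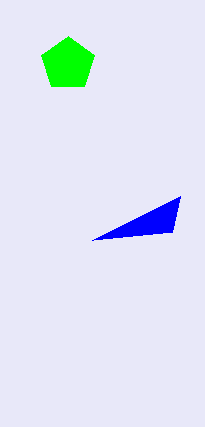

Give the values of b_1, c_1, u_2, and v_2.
b_1 = 64; c_1 = 28; u_2 = 180; v_2 = 196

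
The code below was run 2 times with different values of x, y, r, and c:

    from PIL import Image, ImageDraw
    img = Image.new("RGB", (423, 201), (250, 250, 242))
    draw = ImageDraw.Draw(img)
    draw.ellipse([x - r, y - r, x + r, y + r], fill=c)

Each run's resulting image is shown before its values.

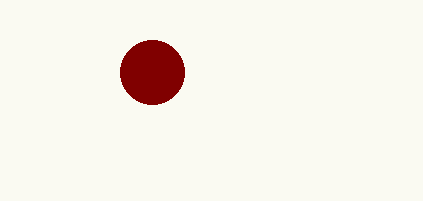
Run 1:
x = 152; y = 72; r = 32; c = 'maroon'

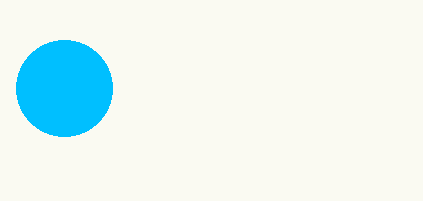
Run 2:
x = 64; y = 88; r = 48; c = 'deepskyblue'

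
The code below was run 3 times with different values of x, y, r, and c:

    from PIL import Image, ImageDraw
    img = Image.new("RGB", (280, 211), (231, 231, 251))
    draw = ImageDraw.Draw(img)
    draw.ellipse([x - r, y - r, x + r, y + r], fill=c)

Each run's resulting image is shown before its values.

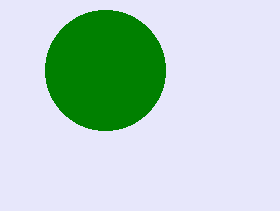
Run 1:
x = 105
y = 70
r = 60
c = 'green'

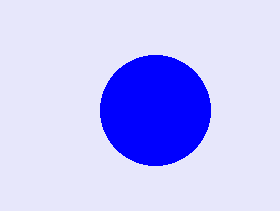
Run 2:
x = 155
y = 110
r = 55
c = 'blue'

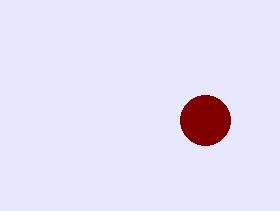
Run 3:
x = 205
y = 120
r = 25
c = 'maroon'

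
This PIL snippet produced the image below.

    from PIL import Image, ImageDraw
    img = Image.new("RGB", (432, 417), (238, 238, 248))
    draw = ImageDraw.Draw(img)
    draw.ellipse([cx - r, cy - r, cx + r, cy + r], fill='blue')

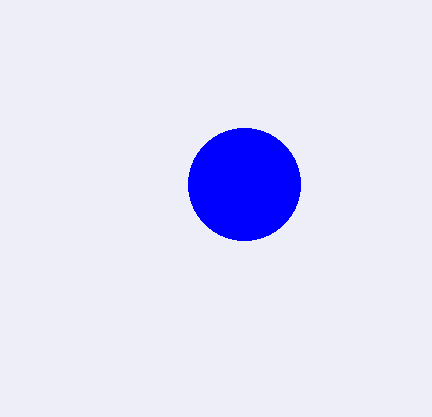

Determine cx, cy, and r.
cx = 244
cy = 184
r = 56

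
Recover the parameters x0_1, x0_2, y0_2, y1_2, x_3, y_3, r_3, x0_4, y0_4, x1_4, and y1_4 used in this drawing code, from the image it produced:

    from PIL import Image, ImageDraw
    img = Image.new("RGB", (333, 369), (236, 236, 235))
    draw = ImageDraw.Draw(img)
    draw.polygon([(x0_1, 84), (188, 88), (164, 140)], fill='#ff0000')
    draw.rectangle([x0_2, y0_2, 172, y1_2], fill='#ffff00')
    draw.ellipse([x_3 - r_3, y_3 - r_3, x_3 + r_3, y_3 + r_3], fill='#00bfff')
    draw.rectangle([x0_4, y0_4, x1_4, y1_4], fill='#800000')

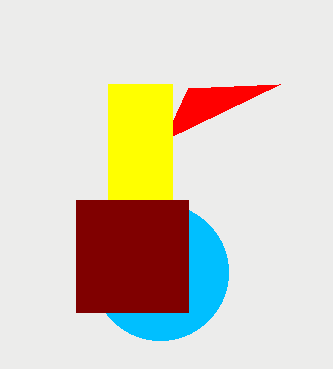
x0_1 = 280; x0_2 = 108; y0_2 = 84; y1_2 = 200; x_3 = 160; y_3 = 272; r_3 = 68; x0_4 = 76; y0_4 = 200; x1_4 = 188; y1_4 = 312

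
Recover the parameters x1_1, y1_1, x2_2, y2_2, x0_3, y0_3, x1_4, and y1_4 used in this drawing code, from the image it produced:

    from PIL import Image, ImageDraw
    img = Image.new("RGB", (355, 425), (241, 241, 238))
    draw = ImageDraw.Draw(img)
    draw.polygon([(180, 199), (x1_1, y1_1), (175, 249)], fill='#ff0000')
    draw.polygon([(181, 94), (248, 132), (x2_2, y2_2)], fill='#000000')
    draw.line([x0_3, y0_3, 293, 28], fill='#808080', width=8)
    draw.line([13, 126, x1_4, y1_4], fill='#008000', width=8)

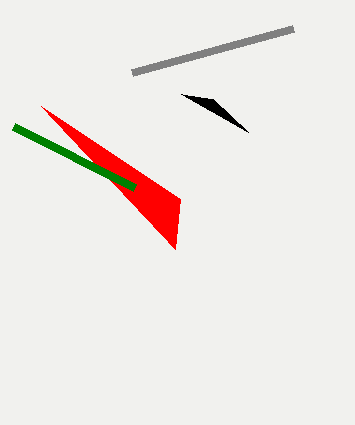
x1_1 = 41; y1_1 = 106; x2_2 = 213; y2_2 = 99; x0_3 = 132; y0_3 = 72; x1_4 = 134; y1_4 = 187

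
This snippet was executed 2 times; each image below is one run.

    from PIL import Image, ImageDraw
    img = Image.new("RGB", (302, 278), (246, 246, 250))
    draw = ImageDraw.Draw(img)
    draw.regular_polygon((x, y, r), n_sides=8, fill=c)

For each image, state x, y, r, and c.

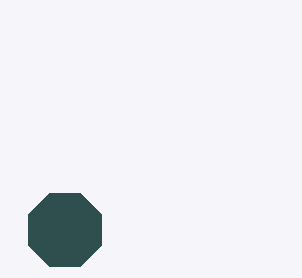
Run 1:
x = 65
y = 230
r = 40
c = 'darkslategray'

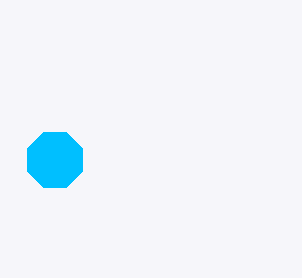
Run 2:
x = 55
y = 160
r = 30
c = 'deepskyblue'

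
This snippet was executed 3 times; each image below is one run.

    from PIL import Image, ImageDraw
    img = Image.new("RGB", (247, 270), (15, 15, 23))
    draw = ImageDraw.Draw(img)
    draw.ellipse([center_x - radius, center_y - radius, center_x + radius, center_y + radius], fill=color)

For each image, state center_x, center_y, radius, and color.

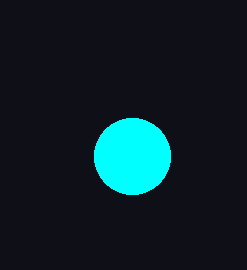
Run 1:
center_x = 132, center_y = 156, radius = 38, color = 'cyan'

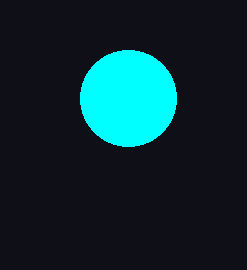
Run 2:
center_x = 128; center_y = 98; radius = 48; color = 'cyan'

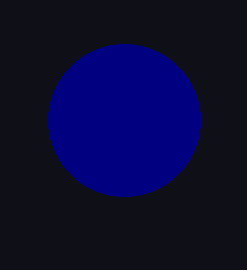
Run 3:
center_x = 124; center_y = 120; radius = 76; color = 'navy'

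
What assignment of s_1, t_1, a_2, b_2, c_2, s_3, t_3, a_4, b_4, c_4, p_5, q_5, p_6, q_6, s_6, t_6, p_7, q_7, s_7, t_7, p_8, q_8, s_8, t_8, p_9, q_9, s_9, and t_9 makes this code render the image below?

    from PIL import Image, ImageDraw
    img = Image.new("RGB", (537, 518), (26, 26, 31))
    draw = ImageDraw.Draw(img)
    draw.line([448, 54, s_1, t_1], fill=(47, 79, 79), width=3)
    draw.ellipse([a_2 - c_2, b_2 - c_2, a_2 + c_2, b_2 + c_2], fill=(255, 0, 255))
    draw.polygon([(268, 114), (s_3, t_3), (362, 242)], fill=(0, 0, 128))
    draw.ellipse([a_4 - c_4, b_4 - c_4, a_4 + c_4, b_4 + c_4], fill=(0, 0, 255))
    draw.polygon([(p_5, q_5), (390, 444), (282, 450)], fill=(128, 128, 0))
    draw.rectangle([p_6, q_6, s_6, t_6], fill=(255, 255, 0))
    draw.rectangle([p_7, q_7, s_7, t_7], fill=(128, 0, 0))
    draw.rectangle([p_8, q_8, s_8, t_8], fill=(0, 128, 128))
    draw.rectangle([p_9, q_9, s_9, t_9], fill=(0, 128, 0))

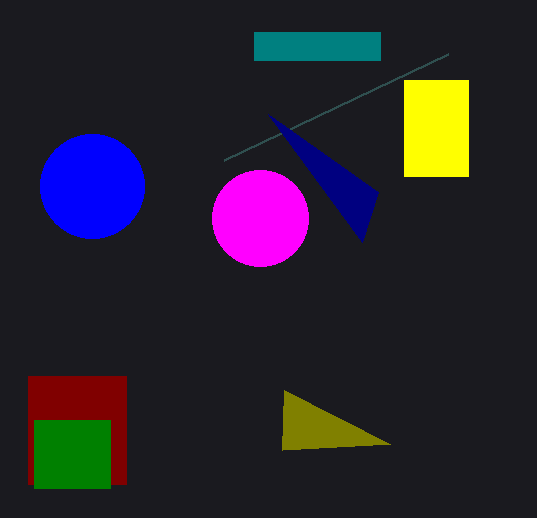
s_1 = 224, t_1 = 160, a_2 = 260, b_2 = 218, c_2 = 48, s_3 = 378, t_3 = 192, a_4 = 92, b_4 = 186, c_4 = 52, p_5 = 284, q_5 = 390, p_6 = 404, q_6 = 80, s_6 = 468, t_6 = 176, p_7 = 28, q_7 = 376, s_7 = 126, t_7 = 484, p_8 = 254, q_8 = 32, s_8 = 380, t_8 = 60, p_9 = 34, q_9 = 420, s_9 = 110, t_9 = 488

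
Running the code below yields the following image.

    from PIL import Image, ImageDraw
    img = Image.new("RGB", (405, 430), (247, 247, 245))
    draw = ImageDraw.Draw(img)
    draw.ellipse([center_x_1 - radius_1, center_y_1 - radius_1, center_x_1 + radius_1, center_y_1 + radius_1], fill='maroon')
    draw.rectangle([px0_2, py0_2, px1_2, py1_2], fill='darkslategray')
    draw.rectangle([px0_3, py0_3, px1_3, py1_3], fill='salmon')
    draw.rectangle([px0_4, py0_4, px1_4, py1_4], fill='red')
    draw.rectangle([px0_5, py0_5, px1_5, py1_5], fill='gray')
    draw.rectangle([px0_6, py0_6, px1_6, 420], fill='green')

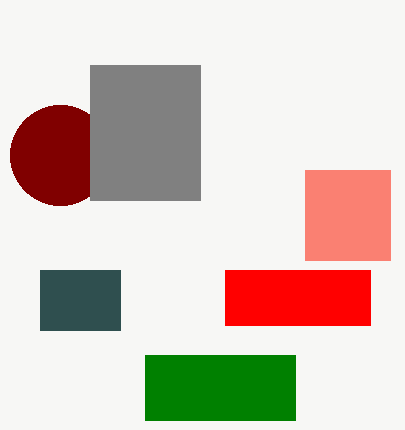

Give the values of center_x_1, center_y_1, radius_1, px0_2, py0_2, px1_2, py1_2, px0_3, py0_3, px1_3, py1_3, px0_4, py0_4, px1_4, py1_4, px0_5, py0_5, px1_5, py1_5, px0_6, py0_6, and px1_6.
center_x_1 = 60; center_y_1 = 155; radius_1 = 50; px0_2 = 40; py0_2 = 270; px1_2 = 120; py1_2 = 330; px0_3 = 305; py0_3 = 170; px1_3 = 390; py1_3 = 260; px0_4 = 225; py0_4 = 270; px1_4 = 370; py1_4 = 325; px0_5 = 90; py0_5 = 65; px1_5 = 200; py1_5 = 200; px0_6 = 145; py0_6 = 355; px1_6 = 295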